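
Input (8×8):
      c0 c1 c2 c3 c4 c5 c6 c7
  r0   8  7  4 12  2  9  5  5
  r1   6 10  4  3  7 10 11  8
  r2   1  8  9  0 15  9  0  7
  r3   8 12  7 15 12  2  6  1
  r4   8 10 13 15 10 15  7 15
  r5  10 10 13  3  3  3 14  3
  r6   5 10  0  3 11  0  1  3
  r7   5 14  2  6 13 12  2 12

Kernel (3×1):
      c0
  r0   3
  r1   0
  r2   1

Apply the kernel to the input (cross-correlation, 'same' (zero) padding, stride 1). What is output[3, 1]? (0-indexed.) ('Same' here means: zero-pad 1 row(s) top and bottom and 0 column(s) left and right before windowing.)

The receptive field on the zero-padded input at this output position is [8 / 12 / 10]. Elementwise product with the kernel and sum: 8·3 + 10·1.

34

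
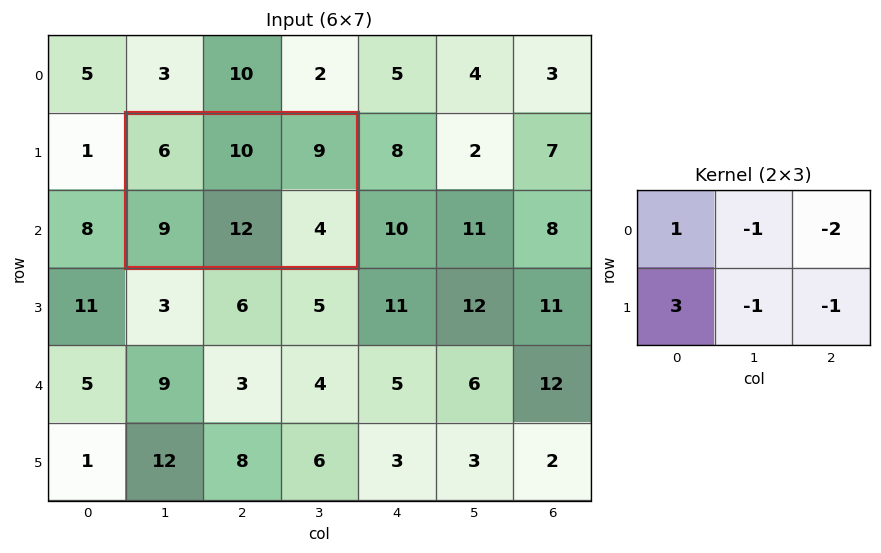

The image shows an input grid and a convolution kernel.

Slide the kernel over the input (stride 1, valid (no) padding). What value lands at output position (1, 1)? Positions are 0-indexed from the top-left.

The receptive field on the input at this output position is [6 10 9 / 9 12 4]. Elementwise product with the kernel and sum: 6·1 + 10·-1 + 9·-2 + 9·3 + 12·-1 + 4·-1.

-11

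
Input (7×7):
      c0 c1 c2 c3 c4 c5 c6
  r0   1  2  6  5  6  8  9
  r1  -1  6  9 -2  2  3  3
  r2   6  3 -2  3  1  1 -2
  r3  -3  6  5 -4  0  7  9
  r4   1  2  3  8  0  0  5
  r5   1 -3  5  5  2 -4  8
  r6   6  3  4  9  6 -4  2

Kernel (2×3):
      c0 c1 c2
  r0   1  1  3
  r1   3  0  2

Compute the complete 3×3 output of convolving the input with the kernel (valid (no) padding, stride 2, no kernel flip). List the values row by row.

36 60 53
4 19 14
25 30 37

Output[0,0]: The receptive field on the input at this output position is [1 2 6 / -1 6 9]. Elementwise product with the kernel and sum: 1·1 + 2·1 + 6·3 + -1·3 + 9·2.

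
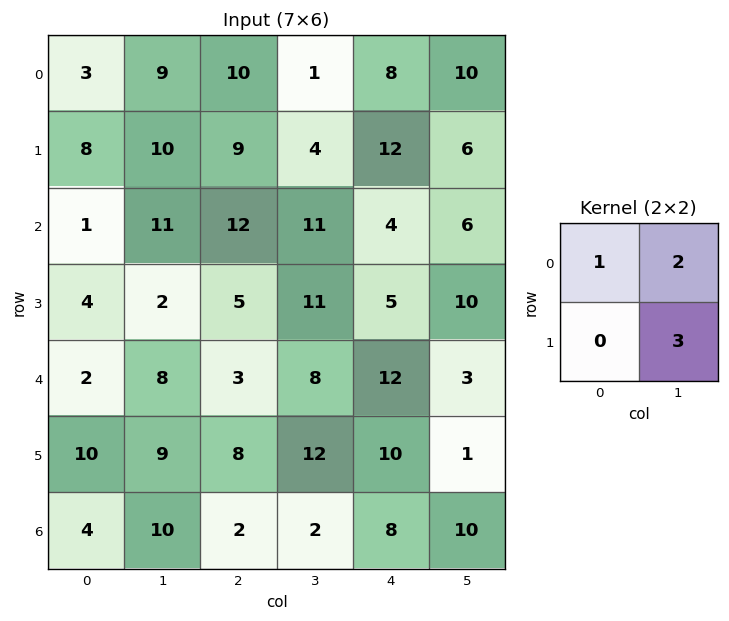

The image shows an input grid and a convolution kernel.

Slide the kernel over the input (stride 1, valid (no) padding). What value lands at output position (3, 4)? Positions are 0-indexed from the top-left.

The receptive field on the input at this output position is [5 10 / 12 3]. Elementwise product with the kernel and sum: 5·1 + 10·2 + 3·3.

34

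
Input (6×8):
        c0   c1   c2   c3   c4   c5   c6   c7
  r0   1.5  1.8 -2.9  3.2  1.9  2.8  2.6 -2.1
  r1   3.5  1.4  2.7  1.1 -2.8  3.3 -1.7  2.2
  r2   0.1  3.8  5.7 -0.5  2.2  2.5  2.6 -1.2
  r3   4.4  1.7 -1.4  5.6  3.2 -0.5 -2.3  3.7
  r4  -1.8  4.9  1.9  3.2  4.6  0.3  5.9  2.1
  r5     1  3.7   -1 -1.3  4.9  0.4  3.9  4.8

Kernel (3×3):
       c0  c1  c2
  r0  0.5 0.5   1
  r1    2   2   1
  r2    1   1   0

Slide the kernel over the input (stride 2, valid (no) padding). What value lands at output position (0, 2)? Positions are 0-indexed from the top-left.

8.95

The receptive field on the input at this output position is [1.9 2.8 2.6 / -2.8 3.3 -1.7 / 2.2 2.5 2.6]. Elementwise product with the kernel and sum: 1.9·0.5 + 2.8·0.5 + 2.6·1 + -2.8·2 + 3.3·2 + -1.7·1 + 2.2·1 + 2.5·1.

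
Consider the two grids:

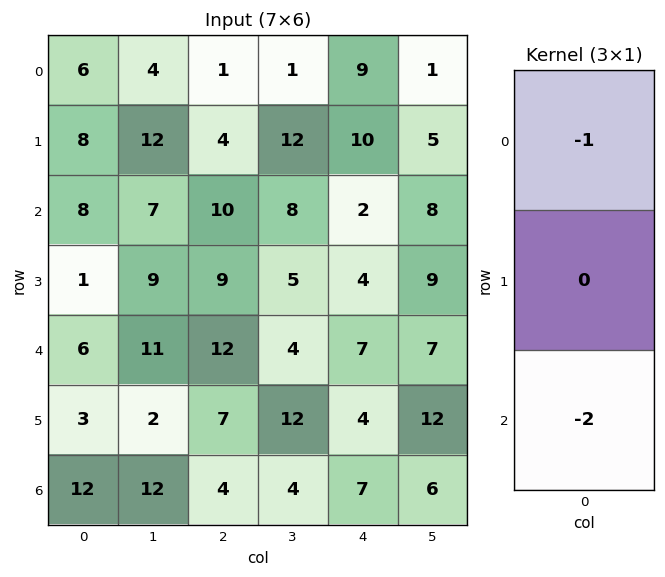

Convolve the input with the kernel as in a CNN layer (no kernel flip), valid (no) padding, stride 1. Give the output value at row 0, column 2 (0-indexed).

The receptive field on the input at this output position is [1 / 4 / 10]. Elementwise product with the kernel and sum: 1·-1 + 10·-2.

-21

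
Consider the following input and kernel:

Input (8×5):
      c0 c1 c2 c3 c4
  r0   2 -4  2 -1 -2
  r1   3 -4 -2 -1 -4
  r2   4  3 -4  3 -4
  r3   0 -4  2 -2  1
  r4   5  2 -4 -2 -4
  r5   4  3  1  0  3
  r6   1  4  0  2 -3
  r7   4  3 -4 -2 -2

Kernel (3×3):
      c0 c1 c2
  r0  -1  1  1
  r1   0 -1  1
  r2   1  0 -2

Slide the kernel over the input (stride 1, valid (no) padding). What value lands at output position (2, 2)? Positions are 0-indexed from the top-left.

The receptive field on the input at this output position is [-4 3 -4 / 2 -2 1 / -4 -2 -4]. Elementwise product with the kernel and sum: -4·-1 + 3·1 + -4·1 + -2·-1 + 1·1 + -4·1 + -4·-2.

10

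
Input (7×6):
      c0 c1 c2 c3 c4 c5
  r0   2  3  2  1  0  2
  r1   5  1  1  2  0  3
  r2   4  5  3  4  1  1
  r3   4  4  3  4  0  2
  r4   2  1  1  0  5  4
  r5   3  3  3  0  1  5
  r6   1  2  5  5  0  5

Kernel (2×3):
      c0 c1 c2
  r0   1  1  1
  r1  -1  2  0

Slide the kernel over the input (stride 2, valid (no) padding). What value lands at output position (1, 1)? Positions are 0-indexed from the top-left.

The receptive field on the input at this output position is [3 4 1 / 3 4 0]. Elementwise product with the kernel and sum: 3·1 + 4·1 + 1·1 + 3·-1 + 4·2.

13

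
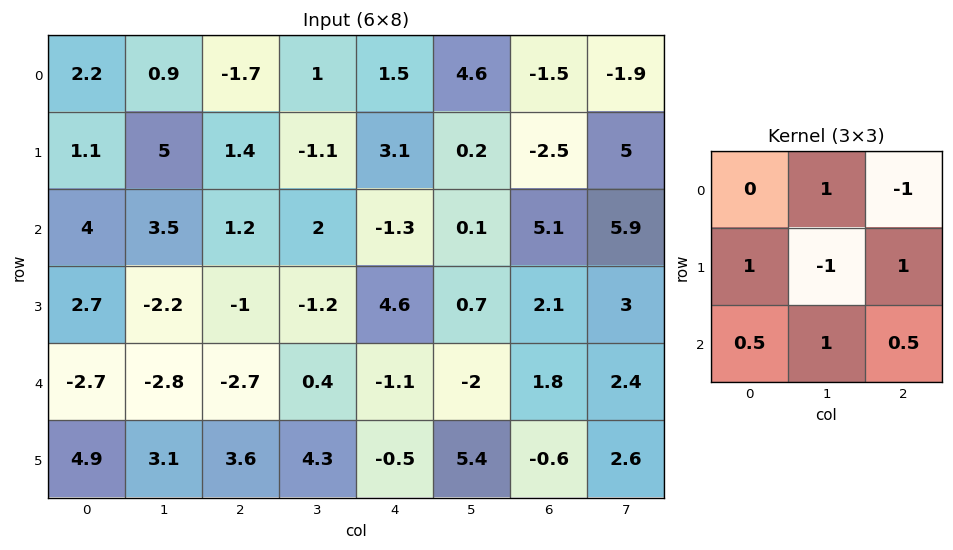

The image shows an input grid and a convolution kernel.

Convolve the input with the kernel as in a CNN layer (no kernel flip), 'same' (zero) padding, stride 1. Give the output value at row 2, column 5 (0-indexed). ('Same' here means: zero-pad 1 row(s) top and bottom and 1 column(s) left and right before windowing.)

The receptive field on the zero-padded input at this output position is [3.1 0.2 -2.5 / -1.3 0.1 5.1 / 4.6 0.7 2.1]. Elementwise product with the kernel and sum: 0.2·1 + -2.5·-1 + -1.3·1 + 0.1·-1 + 5.1·1 + 4.6·0.5 + 0.7·1 + 2.1·0.5.

10.45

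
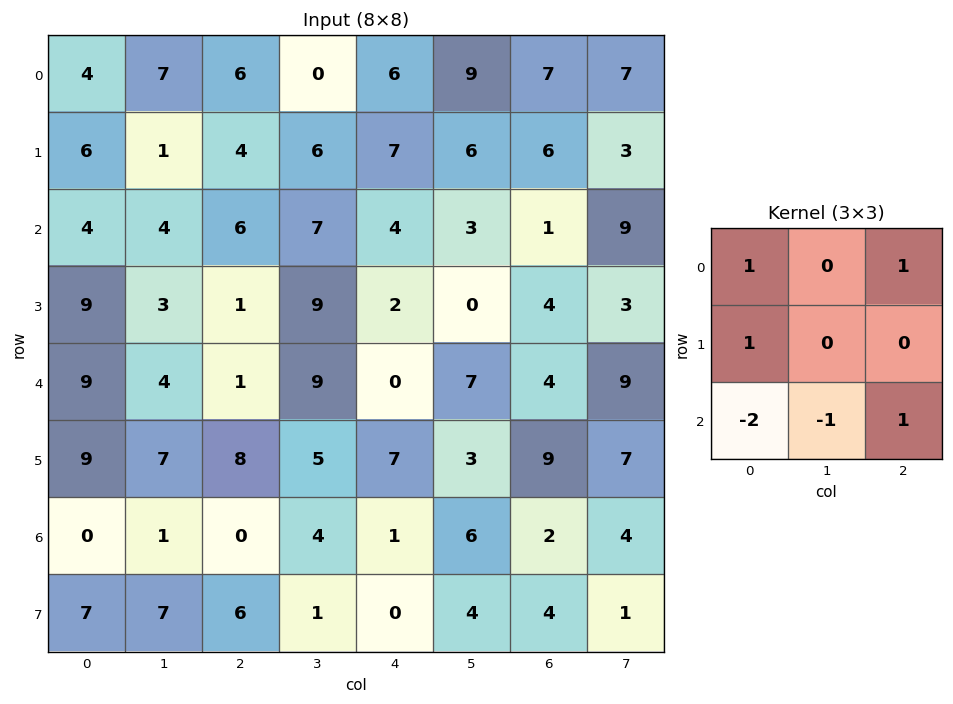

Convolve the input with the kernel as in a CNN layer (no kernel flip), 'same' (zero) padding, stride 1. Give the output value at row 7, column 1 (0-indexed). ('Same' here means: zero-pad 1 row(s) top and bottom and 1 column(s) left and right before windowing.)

The receptive field on the zero-padded input at this output position is [0 1 0 / 7 7 6 / 0 0 0]. Elementwise product with the kernel and sum: 0·1 + 0·1 + 7·1 + 0·-2 + 0·-1 + 0·1.

7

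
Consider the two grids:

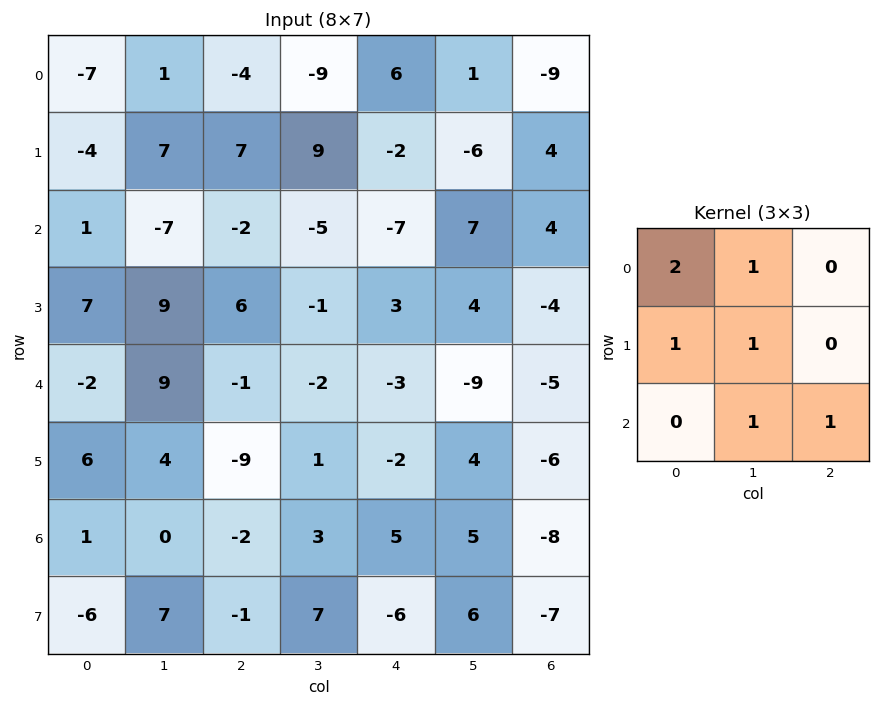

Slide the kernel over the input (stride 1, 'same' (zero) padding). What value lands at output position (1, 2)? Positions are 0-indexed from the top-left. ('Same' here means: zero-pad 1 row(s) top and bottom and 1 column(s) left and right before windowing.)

The receptive field on the zero-padded input at this output position is [1 -4 -9 / 7 7 9 / -7 -2 -5]. Elementwise product with the kernel and sum: 1·2 + -4·1 + 7·1 + 7·1 + -2·1 + -5·1.

5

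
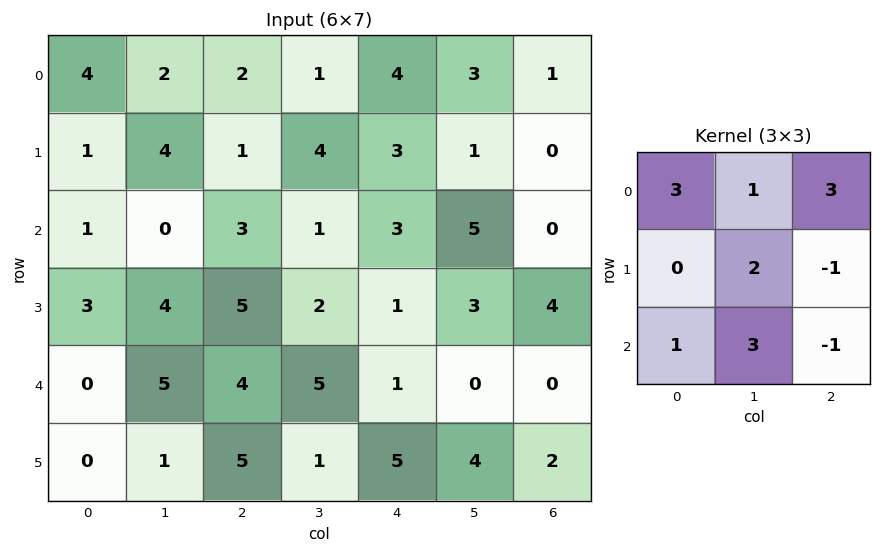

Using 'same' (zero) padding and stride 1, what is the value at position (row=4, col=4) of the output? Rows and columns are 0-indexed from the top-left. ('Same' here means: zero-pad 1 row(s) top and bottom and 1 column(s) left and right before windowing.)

30

The receptive field on the zero-padded input at this output position is [2 1 3 / 5 1 0 / 1 5 4]. Elementwise product with the kernel and sum: 2·3 + 1·1 + 3·3 + 1·2 + 0·-1 + 1·1 + 5·3 + 4·-1.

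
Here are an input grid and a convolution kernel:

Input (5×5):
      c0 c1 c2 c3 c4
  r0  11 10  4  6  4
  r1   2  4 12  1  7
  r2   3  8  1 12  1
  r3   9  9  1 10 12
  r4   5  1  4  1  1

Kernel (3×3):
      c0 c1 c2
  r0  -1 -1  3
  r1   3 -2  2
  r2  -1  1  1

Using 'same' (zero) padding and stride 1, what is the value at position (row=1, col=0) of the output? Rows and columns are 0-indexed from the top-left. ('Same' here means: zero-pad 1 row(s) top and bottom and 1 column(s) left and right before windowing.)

The receptive field on the zero-padded input at this output position is [0 11 10 / 0 2 4 / 0 3 8]. Elementwise product with the kernel and sum: 0·-1 + 11·-1 + 10·3 + 0·3 + 2·-2 + 4·2 + 0·-1 + 3·1 + 8·1.

34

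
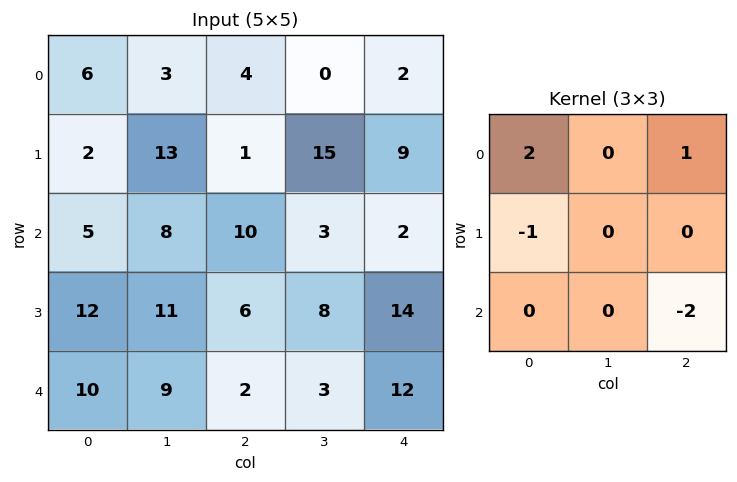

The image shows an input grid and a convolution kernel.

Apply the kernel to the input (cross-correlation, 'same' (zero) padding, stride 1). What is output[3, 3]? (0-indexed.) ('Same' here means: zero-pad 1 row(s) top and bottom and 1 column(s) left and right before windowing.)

-8

The receptive field on the zero-padded input at this output position is [10 3 2 / 6 8 14 / 2 3 12]. Elementwise product with the kernel and sum: 10·2 + 2·1 + 6·-1 + 12·-2.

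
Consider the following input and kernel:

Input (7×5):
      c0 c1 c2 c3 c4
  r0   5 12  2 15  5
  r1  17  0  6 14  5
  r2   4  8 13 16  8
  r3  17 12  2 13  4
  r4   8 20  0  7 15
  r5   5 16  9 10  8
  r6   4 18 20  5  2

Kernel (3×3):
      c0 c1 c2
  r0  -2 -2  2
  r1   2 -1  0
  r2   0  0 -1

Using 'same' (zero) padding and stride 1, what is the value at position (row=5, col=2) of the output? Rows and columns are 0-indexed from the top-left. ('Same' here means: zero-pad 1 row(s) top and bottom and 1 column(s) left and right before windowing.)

The receptive field on the zero-padded input at this output position is [20 0 7 / 16 9 10 / 18 20 5]. Elementwise product with the kernel and sum: 20·-2 + 0·-2 + 7·2 + 16·2 + 9·-1 + 5·-1.

-8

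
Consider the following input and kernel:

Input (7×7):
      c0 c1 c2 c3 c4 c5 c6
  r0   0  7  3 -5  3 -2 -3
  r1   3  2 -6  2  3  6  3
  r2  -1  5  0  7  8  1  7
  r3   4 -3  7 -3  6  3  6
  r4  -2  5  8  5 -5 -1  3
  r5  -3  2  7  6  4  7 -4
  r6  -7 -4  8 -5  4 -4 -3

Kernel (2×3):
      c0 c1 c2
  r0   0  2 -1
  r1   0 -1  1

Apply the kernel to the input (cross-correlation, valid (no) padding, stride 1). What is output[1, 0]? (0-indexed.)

5

The receptive field on the input at this output position is [3 2 -6 / -1 5 0]. Elementwise product with the kernel and sum: 2·2 + -6·-1 + 5·-1 + 0·1.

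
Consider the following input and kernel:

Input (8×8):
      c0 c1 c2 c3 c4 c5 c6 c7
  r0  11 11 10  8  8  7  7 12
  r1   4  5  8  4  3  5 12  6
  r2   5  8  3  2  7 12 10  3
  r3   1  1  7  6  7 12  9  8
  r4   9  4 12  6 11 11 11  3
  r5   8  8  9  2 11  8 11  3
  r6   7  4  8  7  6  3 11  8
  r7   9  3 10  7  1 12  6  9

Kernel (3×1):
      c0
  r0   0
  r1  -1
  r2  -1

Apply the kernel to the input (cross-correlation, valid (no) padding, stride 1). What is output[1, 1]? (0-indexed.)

-9

The receptive field on the input at this output position is [5 / 8 / 1]. Elementwise product with the kernel and sum: 8·-1 + 1·-1.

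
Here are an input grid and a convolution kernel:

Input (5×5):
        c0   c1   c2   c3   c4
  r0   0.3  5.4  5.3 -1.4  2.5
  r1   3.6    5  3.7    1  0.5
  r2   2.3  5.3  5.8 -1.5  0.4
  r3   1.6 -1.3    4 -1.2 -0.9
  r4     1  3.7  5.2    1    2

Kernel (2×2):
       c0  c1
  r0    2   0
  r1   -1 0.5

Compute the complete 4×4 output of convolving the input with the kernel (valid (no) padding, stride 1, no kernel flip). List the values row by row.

Output[0,0]: The receptive field on the input at this output position is [0.3 5.4 / 3.6 5]. Elementwise product with the kernel and sum: 0.3·2 + 3.6·-1 + 5·0.5.

-0.5 7.65 7.4 -3.55
7.55 7.6 0.85 3.7
2.35 13.9 7 -2.25
4.05 -3.7 3.3 -2.4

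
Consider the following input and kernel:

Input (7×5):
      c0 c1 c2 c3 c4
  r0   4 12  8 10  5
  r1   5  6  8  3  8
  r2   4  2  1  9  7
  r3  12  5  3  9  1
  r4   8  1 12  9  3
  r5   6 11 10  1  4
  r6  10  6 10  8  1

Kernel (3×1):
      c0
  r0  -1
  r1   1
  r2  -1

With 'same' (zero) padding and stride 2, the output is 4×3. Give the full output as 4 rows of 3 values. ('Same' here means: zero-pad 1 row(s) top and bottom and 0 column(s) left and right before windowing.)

Output[0,0]: The receptive field on the zero-padded input at this output position is [0 / 4 / 5]. Elementwise product with the kernel and sum: 0·-1 + 4·1 + 5·-1.

-1 0 -3
-13 -10 -2
-10 -1 -2
4 0 -3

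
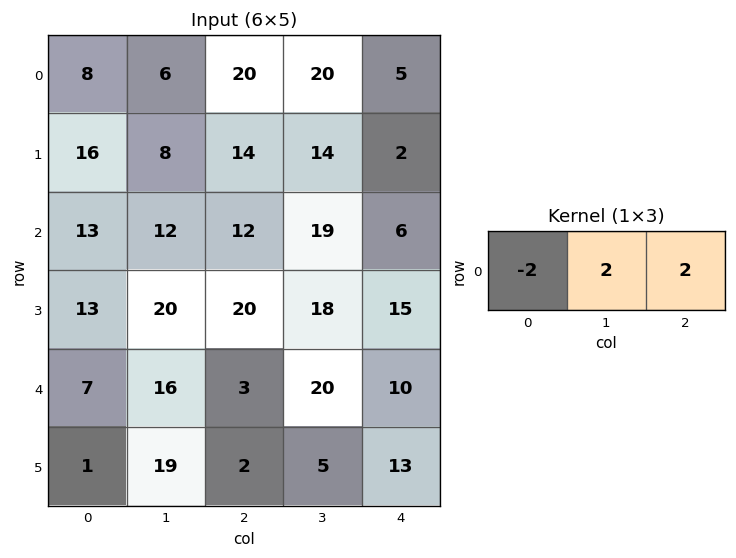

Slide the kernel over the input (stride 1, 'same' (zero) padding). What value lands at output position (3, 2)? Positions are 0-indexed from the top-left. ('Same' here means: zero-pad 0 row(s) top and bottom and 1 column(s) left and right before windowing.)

The receptive field on the zero-padded input at this output position is [20 20 18]. Elementwise product with the kernel and sum: 20·-2 + 20·2 + 18·2.

36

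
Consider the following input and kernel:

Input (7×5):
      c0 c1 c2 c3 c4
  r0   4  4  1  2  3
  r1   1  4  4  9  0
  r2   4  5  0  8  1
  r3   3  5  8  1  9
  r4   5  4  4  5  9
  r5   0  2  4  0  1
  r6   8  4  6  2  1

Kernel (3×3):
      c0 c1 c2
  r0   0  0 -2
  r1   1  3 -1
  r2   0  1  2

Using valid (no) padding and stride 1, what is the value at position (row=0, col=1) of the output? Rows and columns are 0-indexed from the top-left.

The receptive field on the input at this output position is [4 1 2 / 4 4 9 / 5 0 8]. Elementwise product with the kernel and sum: 2·-2 + 4·1 + 4·3 + 9·-1 + 0·1 + 8·2.

19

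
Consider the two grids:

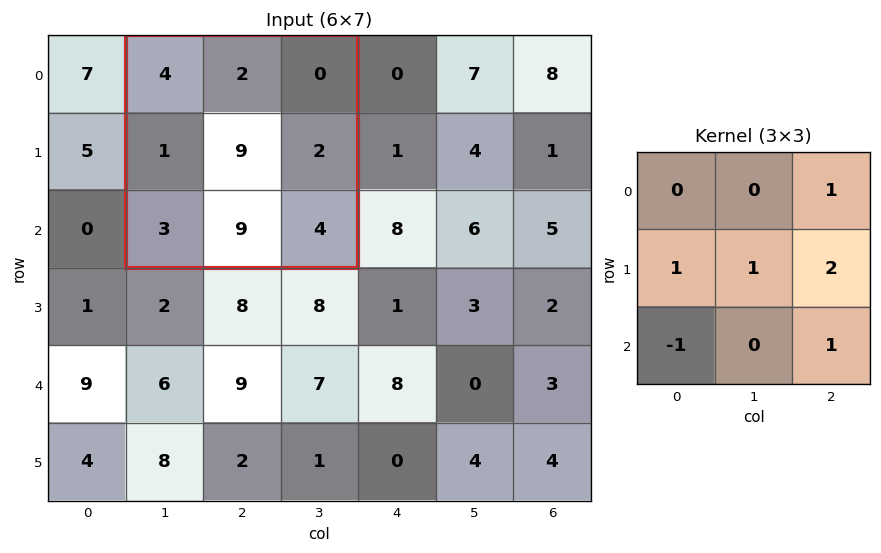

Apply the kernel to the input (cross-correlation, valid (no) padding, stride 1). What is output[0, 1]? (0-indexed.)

The receptive field on the input at this output position is [4 2 0 / 1 9 2 / 3 9 4]. Elementwise product with the kernel and sum: 0·1 + 1·1 + 9·1 + 2·2 + 3·-1 + 4·1.

15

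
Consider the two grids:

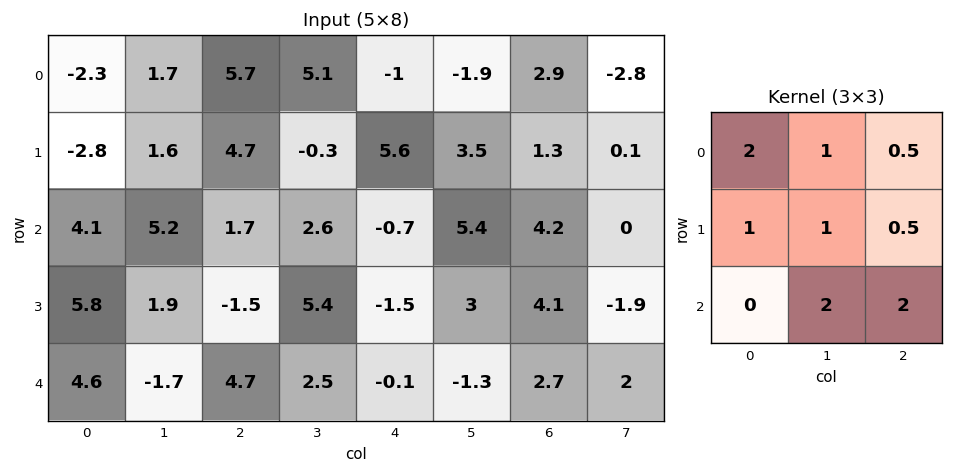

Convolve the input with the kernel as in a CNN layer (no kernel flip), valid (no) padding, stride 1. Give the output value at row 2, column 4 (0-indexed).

The receptive field on the input at this output position is [-0.7 5.4 4.2 / -1.5 3 4.1 / -0.1 -1.3 2.7]. Elementwise product with the kernel and sum: -0.7·2 + 5.4·1 + 4.2·0.5 + -1.5·1 + 3·1 + 4.1·0.5 + -1.3·2 + 2.7·2.

12.45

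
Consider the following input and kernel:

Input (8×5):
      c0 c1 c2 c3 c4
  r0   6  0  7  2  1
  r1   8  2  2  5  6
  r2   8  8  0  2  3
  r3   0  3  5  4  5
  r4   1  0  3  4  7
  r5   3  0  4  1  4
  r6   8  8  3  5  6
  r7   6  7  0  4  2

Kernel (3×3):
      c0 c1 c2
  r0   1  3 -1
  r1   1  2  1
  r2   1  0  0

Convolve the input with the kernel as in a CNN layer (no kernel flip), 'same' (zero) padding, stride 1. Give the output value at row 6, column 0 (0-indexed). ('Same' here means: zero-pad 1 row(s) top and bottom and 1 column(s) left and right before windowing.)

33

The receptive field on the zero-padded input at this output position is [0 3 0 / 0 8 8 / 0 6 7]. Elementwise product with the kernel and sum: 0·1 + 3·3 + 0·-1 + 0·1 + 8·2 + 8·1 + 0·1.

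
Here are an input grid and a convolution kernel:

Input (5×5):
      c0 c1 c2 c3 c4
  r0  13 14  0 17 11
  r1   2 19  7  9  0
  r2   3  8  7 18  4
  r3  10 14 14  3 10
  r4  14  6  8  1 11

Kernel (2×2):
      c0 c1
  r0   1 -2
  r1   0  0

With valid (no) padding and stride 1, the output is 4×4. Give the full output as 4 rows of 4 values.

Output[0,0]: The receptive field on the input at this output position is [13 14 / 2 19]. Elementwise product with the kernel and sum: 13·1 + 14·-2.

-15 14 -34 -5
-36 5 -11 9
-13 -6 -29 10
-18 -14 8 -17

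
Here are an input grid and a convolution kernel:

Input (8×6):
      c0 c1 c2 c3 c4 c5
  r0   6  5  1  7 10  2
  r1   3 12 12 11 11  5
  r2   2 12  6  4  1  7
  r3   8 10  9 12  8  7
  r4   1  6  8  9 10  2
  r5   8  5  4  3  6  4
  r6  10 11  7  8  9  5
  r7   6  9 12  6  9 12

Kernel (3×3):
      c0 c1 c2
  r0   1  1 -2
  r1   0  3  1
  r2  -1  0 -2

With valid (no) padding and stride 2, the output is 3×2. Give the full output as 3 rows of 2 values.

43 24
24 24
-14 -13

Output[0,0]: The receptive field on the input at this output position is [6 5 1 / 3 12 12 / 2 12 6]. Elementwise product with the kernel and sum: 6·1 + 5·1 + 1·-2 + 12·3 + 12·1 + 2·-1 + 6·-2.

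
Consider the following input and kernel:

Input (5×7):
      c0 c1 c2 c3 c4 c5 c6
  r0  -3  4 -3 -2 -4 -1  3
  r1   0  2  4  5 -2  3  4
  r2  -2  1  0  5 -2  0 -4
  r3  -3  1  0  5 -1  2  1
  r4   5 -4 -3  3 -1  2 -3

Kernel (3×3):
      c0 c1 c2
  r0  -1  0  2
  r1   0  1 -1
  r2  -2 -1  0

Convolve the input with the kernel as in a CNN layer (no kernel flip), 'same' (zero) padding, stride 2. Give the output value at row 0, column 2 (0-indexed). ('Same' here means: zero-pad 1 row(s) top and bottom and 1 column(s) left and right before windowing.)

The receptive field on the zero-padded input at this output position is [0 0 0 / -2 -4 -1 / 5 -2 3]. Elementwise product with the kernel and sum: 0·-1 + 0·2 + -4·1 + -1·-1 + 5·-2 + -2·-1.

-11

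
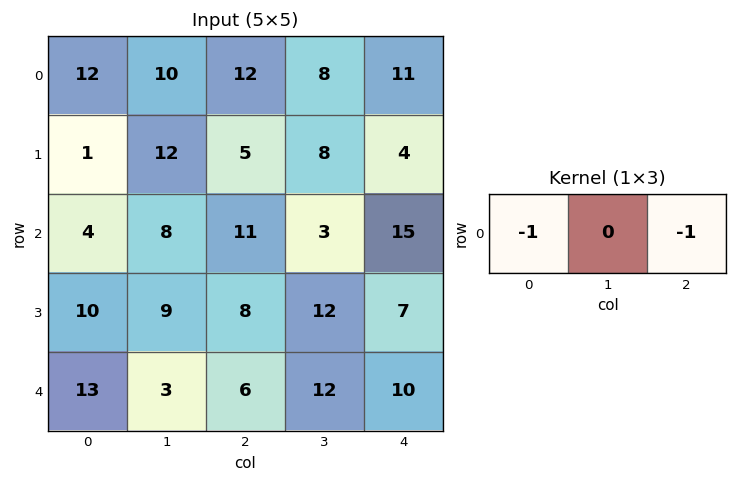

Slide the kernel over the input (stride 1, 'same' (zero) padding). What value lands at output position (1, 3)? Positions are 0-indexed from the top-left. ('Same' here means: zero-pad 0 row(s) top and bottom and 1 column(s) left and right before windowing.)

-9

The receptive field on the zero-padded input at this output position is [5 8 4]. Elementwise product with the kernel and sum: 5·-1 + 4·-1.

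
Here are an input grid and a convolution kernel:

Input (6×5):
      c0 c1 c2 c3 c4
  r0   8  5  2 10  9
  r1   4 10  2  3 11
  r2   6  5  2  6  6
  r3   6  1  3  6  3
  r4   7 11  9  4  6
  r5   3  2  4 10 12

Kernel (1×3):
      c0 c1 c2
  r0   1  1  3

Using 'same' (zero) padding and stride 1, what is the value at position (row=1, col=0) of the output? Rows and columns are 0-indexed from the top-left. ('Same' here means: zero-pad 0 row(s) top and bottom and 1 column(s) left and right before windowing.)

The receptive field on the zero-padded input at this output position is [0 4 10]. Elementwise product with the kernel and sum: 0·1 + 4·1 + 10·3.

34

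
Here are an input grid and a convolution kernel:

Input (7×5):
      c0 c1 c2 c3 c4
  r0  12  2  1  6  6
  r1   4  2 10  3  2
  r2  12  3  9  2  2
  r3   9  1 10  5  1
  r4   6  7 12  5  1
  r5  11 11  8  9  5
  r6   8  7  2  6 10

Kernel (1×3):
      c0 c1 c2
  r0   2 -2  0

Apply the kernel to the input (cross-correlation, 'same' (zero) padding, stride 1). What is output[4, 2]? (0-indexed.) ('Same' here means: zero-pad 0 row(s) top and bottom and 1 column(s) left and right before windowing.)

The receptive field on the zero-padded input at this output position is [7 12 5]. Elementwise product with the kernel and sum: 7·2 + 12·-2.

-10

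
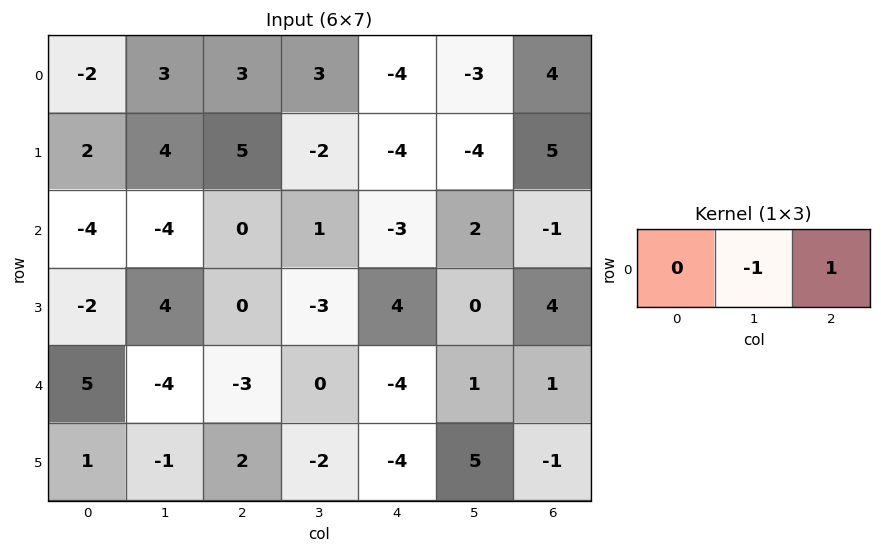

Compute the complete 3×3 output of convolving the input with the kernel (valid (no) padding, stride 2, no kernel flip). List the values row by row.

Output[0,0]: The receptive field on the input at this output position is [-2 3 3]. Elementwise product with the kernel and sum: 3·-1 + 3·1.

0 -7 7
4 -4 -3
1 -4 0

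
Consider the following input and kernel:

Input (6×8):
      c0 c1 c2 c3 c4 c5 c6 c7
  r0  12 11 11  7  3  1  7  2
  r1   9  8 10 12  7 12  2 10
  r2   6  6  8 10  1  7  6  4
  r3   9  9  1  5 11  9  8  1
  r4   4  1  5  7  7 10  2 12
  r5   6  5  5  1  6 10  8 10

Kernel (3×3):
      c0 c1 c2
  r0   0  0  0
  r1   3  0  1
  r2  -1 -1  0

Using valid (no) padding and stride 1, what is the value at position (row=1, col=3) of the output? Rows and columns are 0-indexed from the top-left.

21

The receptive field on the input at this output position is [12 7 12 / 10 1 7 / 5 11 9]. Elementwise product with the kernel and sum: 10·3 + 7·1 + 5·-1 + 11·-1.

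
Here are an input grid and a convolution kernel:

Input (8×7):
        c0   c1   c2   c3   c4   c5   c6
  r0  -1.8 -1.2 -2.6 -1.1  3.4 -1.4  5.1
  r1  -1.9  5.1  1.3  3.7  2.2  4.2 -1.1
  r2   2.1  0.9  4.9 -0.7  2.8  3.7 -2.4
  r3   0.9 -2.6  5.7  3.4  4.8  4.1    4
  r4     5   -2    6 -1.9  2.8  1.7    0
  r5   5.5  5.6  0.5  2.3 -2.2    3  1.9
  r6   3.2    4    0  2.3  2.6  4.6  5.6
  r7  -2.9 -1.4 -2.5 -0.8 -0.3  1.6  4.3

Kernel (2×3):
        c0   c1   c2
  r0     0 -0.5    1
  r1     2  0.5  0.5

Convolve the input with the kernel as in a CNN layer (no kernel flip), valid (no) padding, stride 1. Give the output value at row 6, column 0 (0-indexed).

-9.75

The receptive field on the input at this output position is [3.2 4 0 / -2.9 -1.4 -2.5]. Elementwise product with the kernel and sum: 4·-0.5 + 0·1 + -2.9·2 + -1.4·0.5 + -2.5·0.5.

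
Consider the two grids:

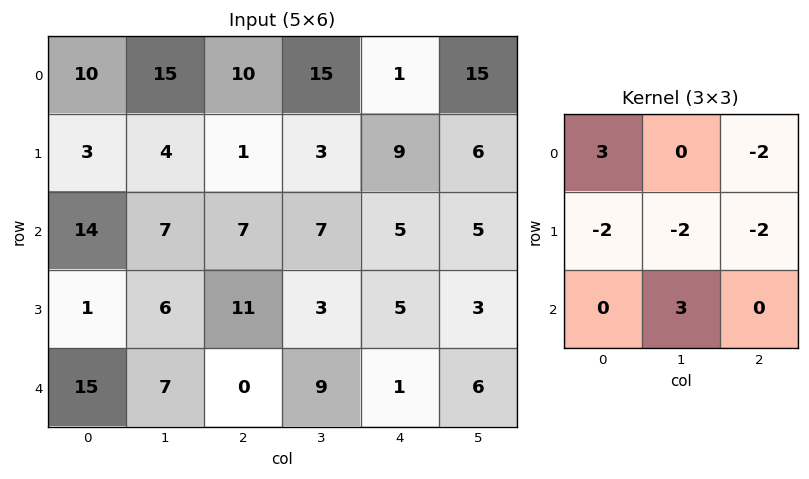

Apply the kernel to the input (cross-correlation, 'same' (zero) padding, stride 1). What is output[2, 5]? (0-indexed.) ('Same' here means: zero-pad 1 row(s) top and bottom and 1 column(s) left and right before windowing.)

16

The receptive field on the zero-padded input at this output position is [9 6 0 / 5 5 0 / 5 3 0]. Elementwise product with the kernel and sum: 9·3 + 0·-2 + 5·-2 + 5·-2 + 0·-2 + 3·3.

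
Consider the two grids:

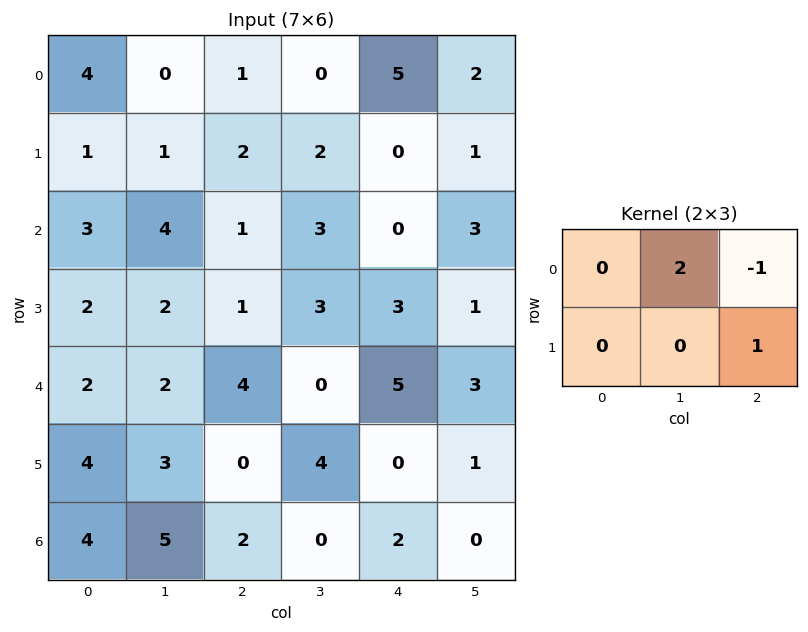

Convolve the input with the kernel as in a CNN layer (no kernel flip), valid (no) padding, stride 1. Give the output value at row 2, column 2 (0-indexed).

The receptive field on the input at this output position is [1 3 0 / 1 3 3]. Elementwise product with the kernel and sum: 3·2 + 0·-1 + 3·1.

9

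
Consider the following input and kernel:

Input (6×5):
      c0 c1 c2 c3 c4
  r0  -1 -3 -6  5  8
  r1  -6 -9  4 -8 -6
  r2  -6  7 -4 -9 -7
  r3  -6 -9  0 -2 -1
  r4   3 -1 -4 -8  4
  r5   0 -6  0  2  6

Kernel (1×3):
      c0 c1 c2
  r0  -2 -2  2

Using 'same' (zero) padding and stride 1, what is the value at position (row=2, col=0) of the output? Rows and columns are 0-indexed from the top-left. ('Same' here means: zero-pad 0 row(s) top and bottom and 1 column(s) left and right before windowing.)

26

The receptive field on the zero-padded input at this output position is [0 -6 7]. Elementwise product with the kernel and sum: 0·-2 + -6·-2 + 7·2.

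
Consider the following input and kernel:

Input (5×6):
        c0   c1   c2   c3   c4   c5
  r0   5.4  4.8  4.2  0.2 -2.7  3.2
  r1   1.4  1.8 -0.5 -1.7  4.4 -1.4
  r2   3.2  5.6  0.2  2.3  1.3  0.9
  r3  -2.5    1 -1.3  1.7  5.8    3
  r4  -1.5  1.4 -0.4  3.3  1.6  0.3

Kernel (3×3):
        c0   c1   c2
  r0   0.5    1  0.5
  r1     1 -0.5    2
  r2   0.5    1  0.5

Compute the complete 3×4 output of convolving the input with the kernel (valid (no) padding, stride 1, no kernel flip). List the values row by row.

Output[0,0]: The receptive field on the input at this output position is [5.4 4.8 4.2 / 1.4 1.8 -0.5 / 3.2 5.6 0.2]. Elementwise product with the kernel and sum: 5.4·0.5 + 4.8·1 + 4.2·0.5 + 1.4·1 + 1.8·-0.5 + -0.5·2 + 3.2·0.5 + 5.6·1 + 0.2·0.5.

16.4 9.5 13.15 -4.8
2.15 9.7 5.85 14.45
2.15 11.15 16.4 11.1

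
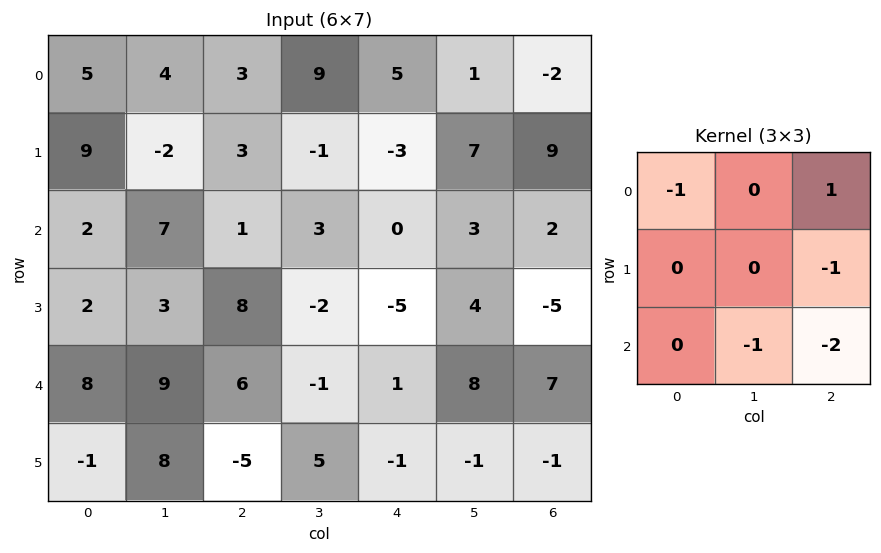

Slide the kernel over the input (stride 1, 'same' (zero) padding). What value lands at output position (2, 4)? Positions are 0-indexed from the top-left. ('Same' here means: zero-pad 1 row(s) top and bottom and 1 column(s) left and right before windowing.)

2

The receptive field on the zero-padded input at this output position is [-1 -3 7 / 3 0 3 / -2 -5 4]. Elementwise product with the kernel and sum: -1·-1 + 7·1 + 3·-1 + -5·-1 + 4·-2.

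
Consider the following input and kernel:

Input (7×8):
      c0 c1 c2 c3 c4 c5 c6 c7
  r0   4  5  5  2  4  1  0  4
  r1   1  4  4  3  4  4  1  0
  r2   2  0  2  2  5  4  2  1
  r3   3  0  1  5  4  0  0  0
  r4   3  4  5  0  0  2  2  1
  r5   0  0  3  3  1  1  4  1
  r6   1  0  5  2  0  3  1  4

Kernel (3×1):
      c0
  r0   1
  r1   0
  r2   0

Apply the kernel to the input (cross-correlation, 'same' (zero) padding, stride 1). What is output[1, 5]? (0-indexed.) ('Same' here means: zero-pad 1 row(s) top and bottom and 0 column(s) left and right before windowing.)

1

The receptive field on the zero-padded input at this output position is [1 / 4 / 4]. Elementwise product with the kernel and sum: 1·1.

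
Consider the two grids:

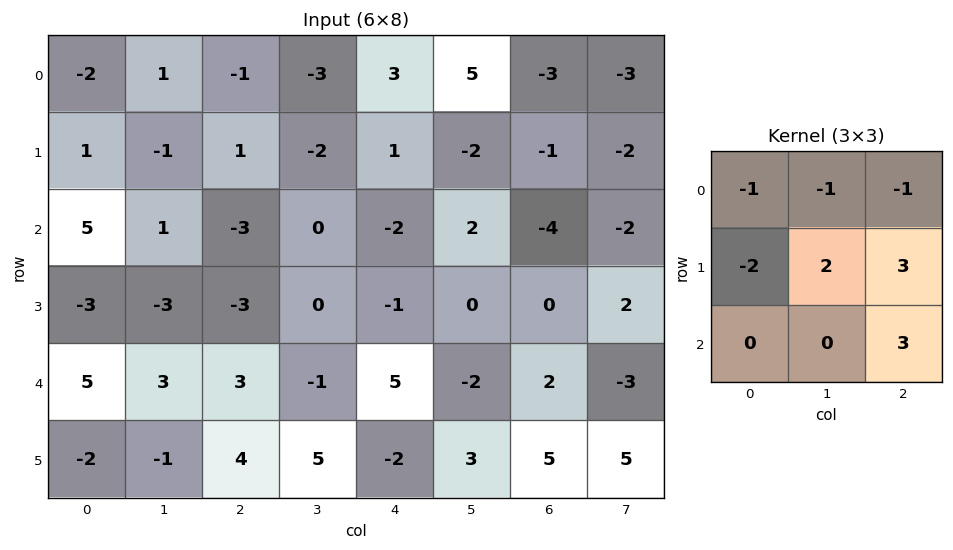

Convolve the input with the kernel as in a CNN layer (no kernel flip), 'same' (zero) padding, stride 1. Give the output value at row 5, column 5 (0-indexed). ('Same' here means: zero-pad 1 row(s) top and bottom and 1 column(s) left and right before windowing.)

The receptive field on the zero-padded input at this output position is [5 -2 2 / -2 3 5 / 0 0 0]. Elementwise product with the kernel and sum: 5·-1 + -2·-1 + 2·-1 + -2·-2 + 3·2 + 5·3 + 0·3.

20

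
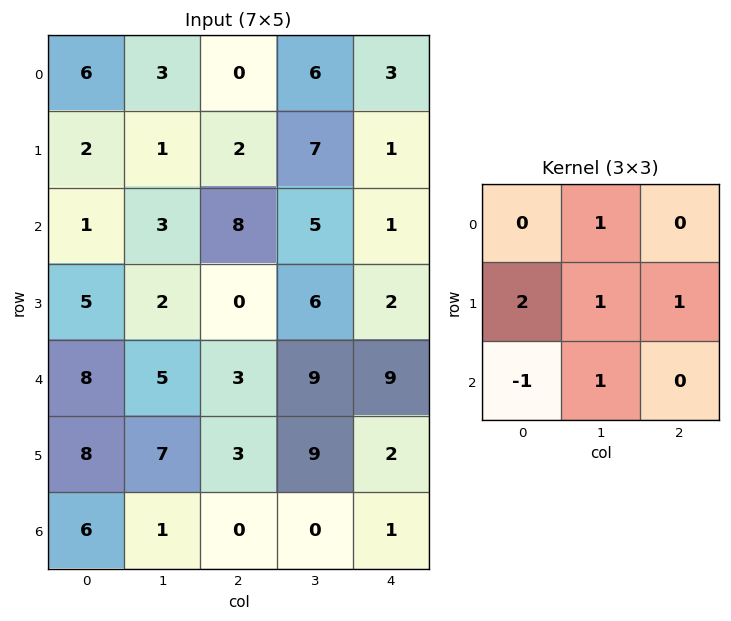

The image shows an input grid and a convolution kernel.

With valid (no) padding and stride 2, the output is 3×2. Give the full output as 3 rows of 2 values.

Output[0,0]: The receptive field on the input at this output position is [6 3 0 / 2 1 2 / 1 3 8]. Elementwise product with the kernel and sum: 3·1 + 2·2 + 1·1 + 2·1 + 1·-1 + 3·1.
Output[0,1]: The receptive field on the input at this output position is [0 6 3 / 2 7 1 / 8 5 1]. Elementwise product with the kernel and sum: 6·1 + 2·2 + 7·1 + 1·1 + 8·-1 + 5·1.

12 15
12 19
26 26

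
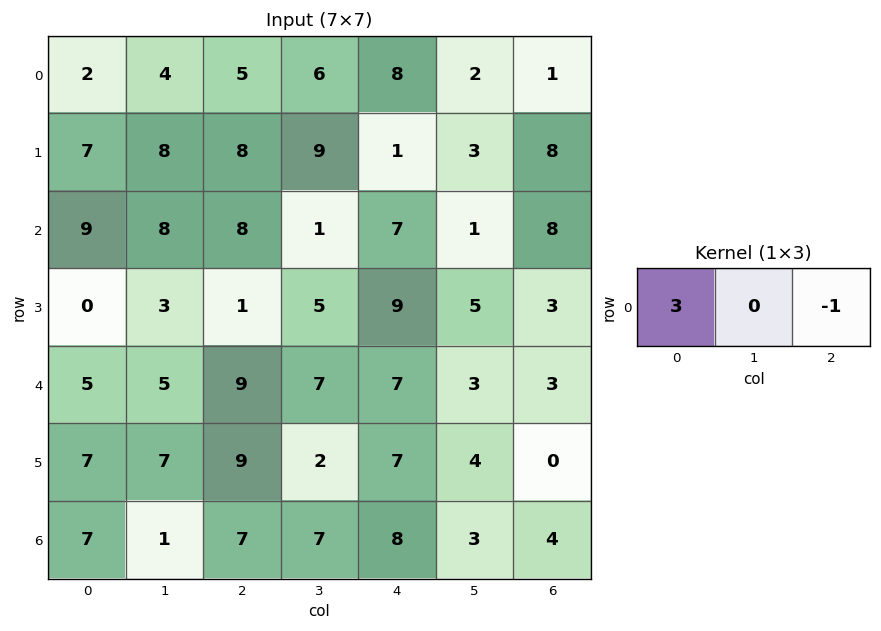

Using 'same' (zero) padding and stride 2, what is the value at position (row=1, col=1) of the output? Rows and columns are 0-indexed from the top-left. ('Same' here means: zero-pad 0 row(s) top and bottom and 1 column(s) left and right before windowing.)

The receptive field on the zero-padded input at this output position is [8 8 1]. Elementwise product with the kernel and sum: 8·3 + 1·-1.

23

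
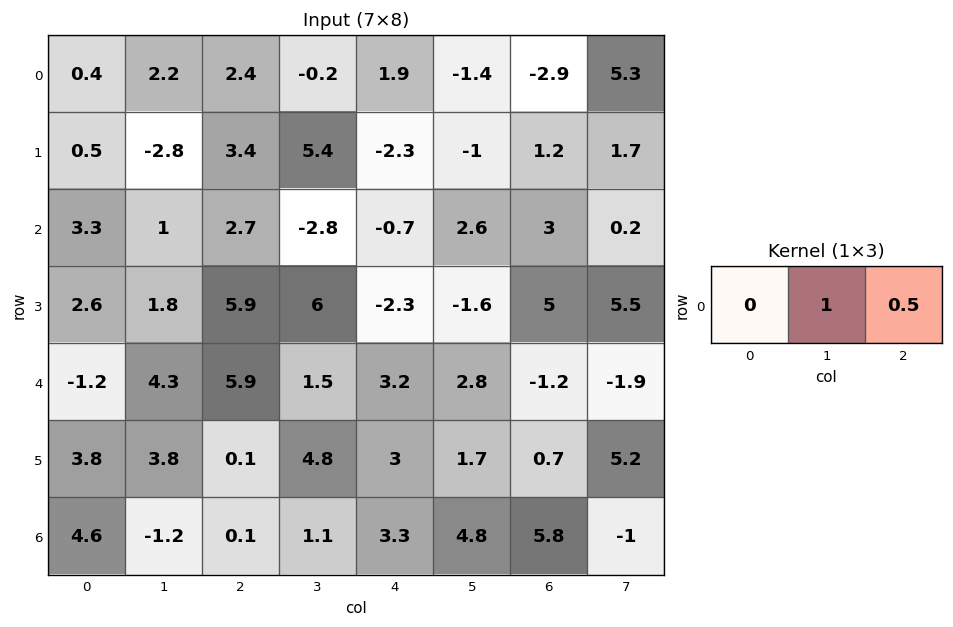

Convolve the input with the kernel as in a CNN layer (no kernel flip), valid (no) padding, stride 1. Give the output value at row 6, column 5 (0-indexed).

The receptive field on the input at this output position is [4.8 5.8 -1]. Elementwise product with the kernel and sum: 5.8·1 + -1·0.5.

5.3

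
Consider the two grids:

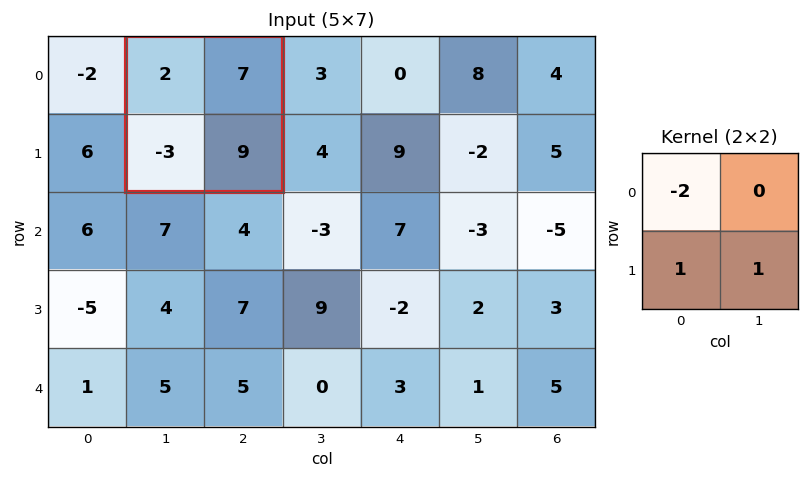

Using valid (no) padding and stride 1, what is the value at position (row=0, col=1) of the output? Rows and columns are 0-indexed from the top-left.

2

The receptive field on the input at this output position is [2 7 / -3 9]. Elementwise product with the kernel and sum: 2·-2 + -3·1 + 9·1.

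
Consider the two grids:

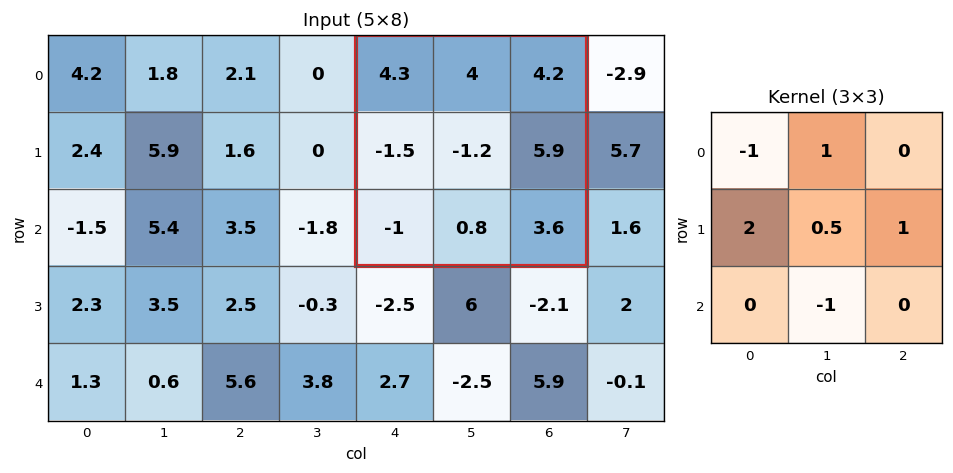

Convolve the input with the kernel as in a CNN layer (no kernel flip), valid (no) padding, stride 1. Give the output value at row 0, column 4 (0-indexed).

1.2

The receptive field on the input at this output position is [4.3 4 4.2 / -1.5 -1.2 5.9 / -1 0.8 3.6]. Elementwise product with the kernel and sum: 4.3·-1 + 4·1 + -1.5·2 + -1.2·0.5 + 5.9·1 + 0.8·-1.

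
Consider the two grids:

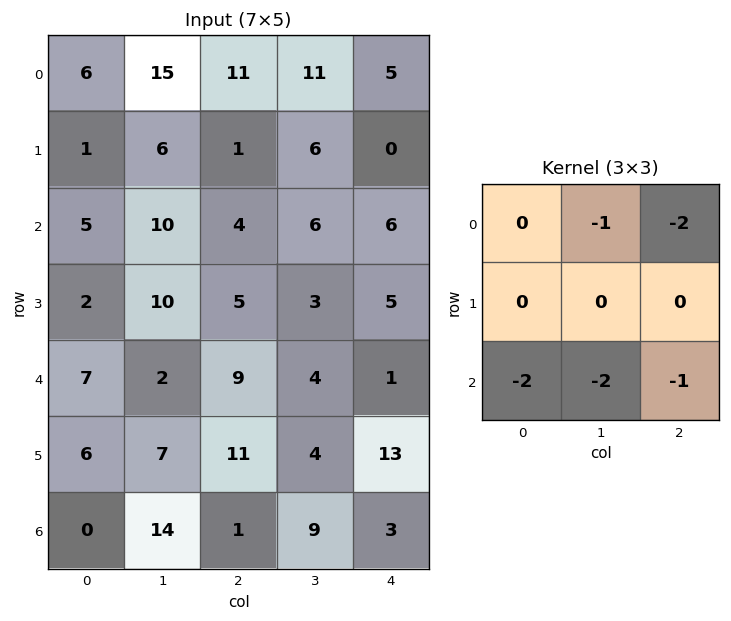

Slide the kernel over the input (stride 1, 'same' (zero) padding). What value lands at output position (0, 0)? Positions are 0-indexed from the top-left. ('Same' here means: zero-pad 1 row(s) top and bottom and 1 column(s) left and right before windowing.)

-8

The receptive field on the zero-padded input at this output position is [0 0 0 / 0 6 15 / 0 1 6]. Elementwise product with the kernel and sum: 0·-1 + 0·-2 + 0·-2 + 1·-2 + 6·-1.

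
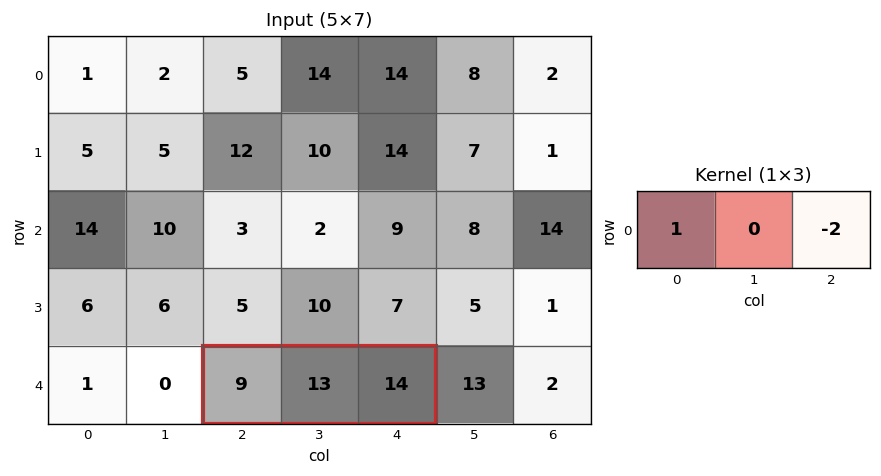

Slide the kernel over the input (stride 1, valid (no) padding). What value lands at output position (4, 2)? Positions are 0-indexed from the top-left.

-19

The receptive field on the input at this output position is [9 13 14]. Elementwise product with the kernel and sum: 9·1 + 14·-2.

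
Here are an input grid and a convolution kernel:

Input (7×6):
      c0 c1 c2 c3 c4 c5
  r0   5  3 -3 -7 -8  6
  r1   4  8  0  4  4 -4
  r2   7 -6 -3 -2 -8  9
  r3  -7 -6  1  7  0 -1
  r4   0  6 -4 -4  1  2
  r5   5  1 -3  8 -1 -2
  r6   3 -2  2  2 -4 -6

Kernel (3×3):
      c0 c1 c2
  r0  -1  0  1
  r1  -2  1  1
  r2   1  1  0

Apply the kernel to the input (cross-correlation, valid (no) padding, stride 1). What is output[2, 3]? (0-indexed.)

The receptive field on the input at this output position is [-2 -8 9 / 7 0 -1 / -4 1 2]. Elementwise product with the kernel and sum: -2·-1 + 9·1 + 7·-2 + 0·1 + -1·1 + -4·1 + 1·1.

-7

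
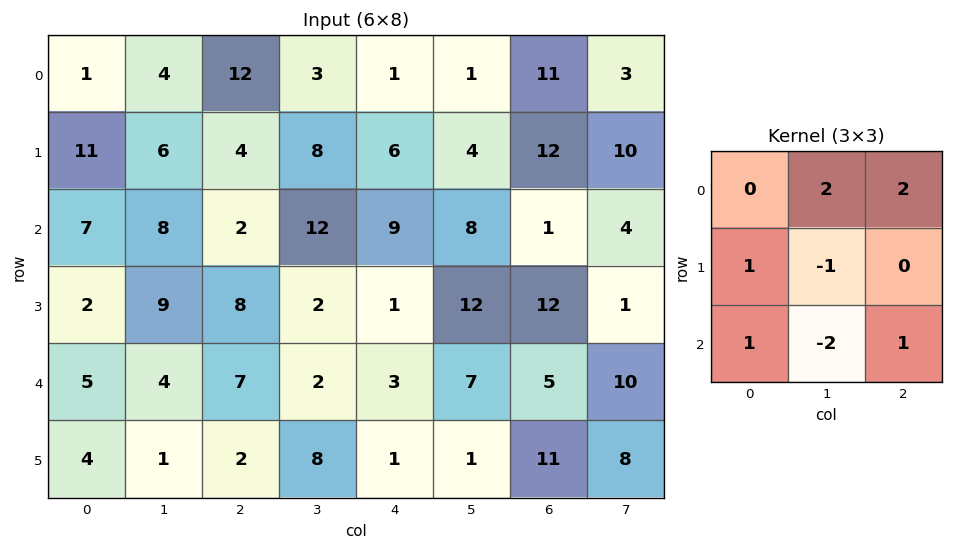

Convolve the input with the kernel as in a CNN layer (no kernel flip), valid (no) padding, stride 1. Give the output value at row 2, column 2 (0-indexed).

The receptive field on the input at this output position is [2 12 9 / 8 2 1 / 7 2 3]. Elementwise product with the kernel and sum: 12·2 + 9·2 + 8·1 + 2·-1 + 7·1 + 2·-2 + 3·1.

54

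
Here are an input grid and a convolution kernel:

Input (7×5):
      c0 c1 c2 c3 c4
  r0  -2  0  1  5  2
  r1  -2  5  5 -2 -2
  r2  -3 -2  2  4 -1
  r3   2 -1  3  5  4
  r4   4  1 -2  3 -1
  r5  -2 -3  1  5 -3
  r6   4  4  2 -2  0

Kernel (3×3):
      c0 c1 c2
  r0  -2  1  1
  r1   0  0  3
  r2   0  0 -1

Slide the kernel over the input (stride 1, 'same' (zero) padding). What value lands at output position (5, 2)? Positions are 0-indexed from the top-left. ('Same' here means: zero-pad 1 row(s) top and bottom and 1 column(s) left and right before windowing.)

The receptive field on the zero-padded input at this output position is [1 -2 3 / -3 1 5 / 4 2 -2]. Elementwise product with the kernel and sum: 1·-2 + -2·1 + 3·1 + 5·3 + -2·-1.

16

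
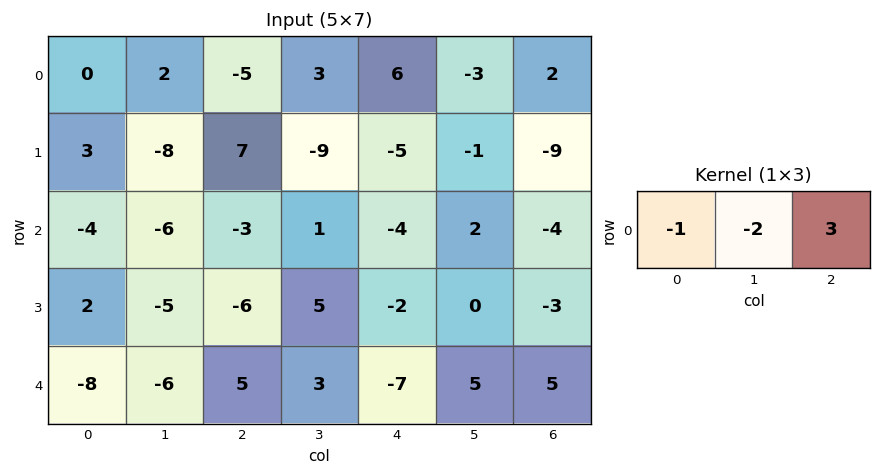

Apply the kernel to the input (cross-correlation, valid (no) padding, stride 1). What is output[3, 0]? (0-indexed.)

-10

The receptive field on the input at this output position is [2 -5 -6]. Elementwise product with the kernel and sum: 2·-1 + -5·-2 + -6·3.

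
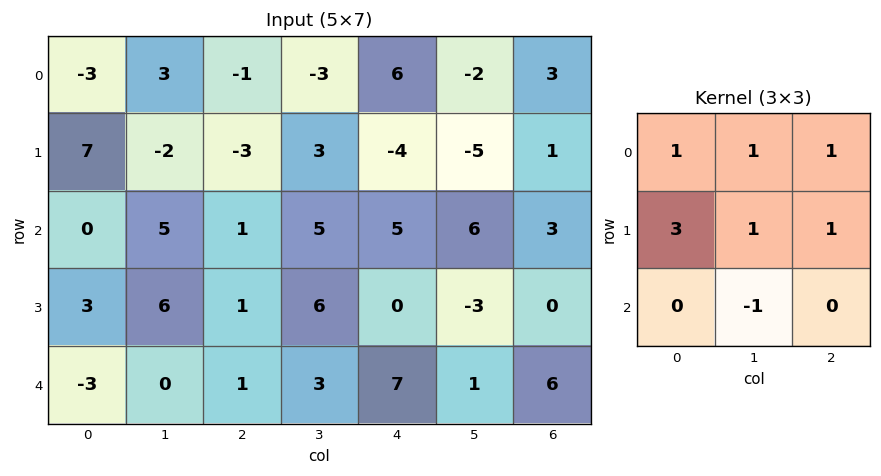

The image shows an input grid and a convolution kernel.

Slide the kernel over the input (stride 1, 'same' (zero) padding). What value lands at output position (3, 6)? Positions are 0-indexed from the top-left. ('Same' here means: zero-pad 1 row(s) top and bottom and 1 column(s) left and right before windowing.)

The receptive field on the zero-padded input at this output position is [6 3 0 / -3 0 0 / 1 6 0]. Elementwise product with the kernel and sum: 6·1 + 3·1 + 0·1 + -3·3 + 0·1 + 0·1 + 6·-1.

-6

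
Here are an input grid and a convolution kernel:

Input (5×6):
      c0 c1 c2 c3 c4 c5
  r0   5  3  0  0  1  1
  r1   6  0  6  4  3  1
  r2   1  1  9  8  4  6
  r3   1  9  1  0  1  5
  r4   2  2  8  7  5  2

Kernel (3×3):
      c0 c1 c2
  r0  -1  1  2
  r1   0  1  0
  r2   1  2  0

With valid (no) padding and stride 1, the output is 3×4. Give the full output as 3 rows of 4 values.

Output[0,0]: The receptive field on the input at this output position is [5 3 0 / 6 0 6 / 1 1 9]. Elementwise product with the kernel and sum: 5·-1 + 3·1 + 0·2 + 0·1 + 1·1 + 1·2.
Output[0,1]: The receptive field on the input at this output position is [3 0 0 / 0 6 4 / 1 9 8]. Elementwise product with the kernel and sum: 3·-1 + 0·1 + 0·2 + 6·1 + 1·1 + 9·2.

1 22 31 22
26 34 13 7
33 43 29 26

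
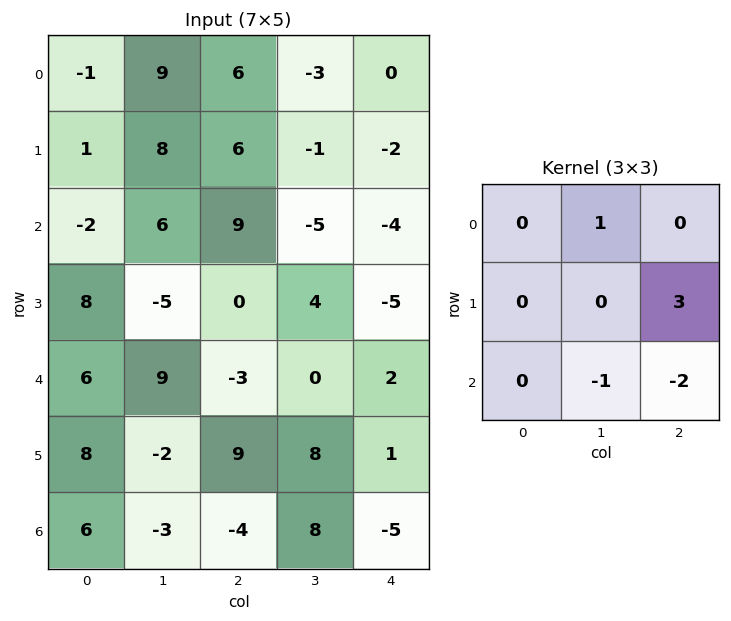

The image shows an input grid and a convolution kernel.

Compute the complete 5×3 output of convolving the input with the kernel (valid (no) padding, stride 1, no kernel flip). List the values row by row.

3 4 4
40 -17 -7
3 24 -24
-30 -25 0
47 9 5

Output[0,0]: The receptive field on the input at this output position is [-1 9 6 / 1 8 6 / -2 6 9]. Elementwise product with the kernel and sum: 9·1 + 6·3 + 6·-1 + 9·-2.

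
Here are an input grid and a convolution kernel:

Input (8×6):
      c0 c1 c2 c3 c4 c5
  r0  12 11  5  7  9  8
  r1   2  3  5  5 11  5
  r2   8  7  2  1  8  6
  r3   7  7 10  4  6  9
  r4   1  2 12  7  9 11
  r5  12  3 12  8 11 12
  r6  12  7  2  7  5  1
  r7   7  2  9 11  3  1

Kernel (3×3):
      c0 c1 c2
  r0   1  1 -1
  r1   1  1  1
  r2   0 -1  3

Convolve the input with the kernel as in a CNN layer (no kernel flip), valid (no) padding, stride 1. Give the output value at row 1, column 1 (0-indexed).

The receptive field on the input at this output position is [3 5 5 / 7 2 1 / 7 10 4]. Elementwise product with the kernel and sum: 3·1 + 5·1 + 5·-1 + 7·1 + 2·1 + 1·1 + 10·-1 + 4·3.

15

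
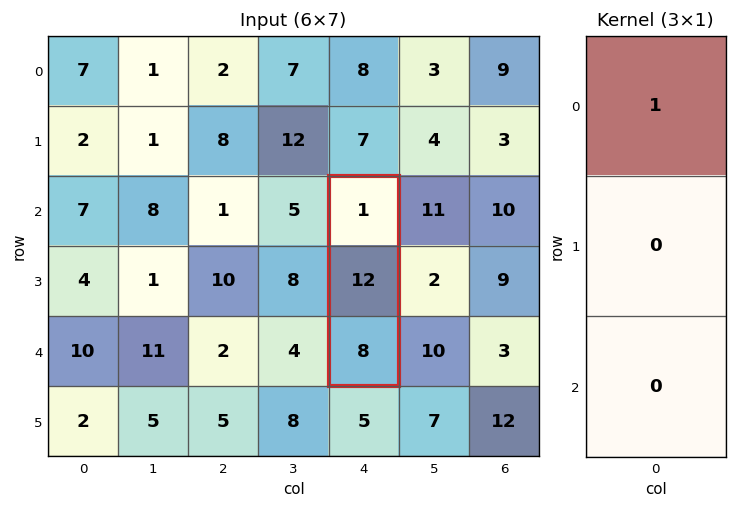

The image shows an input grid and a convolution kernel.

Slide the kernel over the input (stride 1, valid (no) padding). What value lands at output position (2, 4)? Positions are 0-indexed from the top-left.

1

The receptive field on the input at this output position is [1 / 12 / 8]. Elementwise product with the kernel and sum: 1·1.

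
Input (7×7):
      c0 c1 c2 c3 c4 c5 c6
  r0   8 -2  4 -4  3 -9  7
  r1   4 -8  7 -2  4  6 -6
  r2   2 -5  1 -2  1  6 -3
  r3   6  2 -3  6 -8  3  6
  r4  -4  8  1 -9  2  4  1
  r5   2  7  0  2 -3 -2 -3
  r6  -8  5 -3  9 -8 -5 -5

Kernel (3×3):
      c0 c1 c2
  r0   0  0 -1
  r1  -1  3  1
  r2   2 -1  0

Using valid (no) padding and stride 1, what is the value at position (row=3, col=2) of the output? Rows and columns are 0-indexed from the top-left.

-20

The receptive field on the input at this output position is [-3 6 -8 / 1 -9 2 / 0 2 -3]. Elementwise product with the kernel and sum: -8·-1 + 1·-1 + -9·3 + 2·1 + 0·2 + 2·-1.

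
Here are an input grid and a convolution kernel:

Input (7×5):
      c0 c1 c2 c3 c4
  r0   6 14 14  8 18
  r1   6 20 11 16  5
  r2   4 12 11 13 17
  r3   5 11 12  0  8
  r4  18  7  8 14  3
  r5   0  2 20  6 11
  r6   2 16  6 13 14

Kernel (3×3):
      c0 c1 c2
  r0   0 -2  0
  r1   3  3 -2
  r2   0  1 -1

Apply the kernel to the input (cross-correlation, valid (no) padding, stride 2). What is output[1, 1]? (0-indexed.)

5

The receptive field on the input at this output position is [11 13 17 / 12 0 8 / 8 14 3]. Elementwise product with the kernel and sum: 13·-2 + 12·3 + 0·3 + 8·-2 + 14·1 + 3·-1.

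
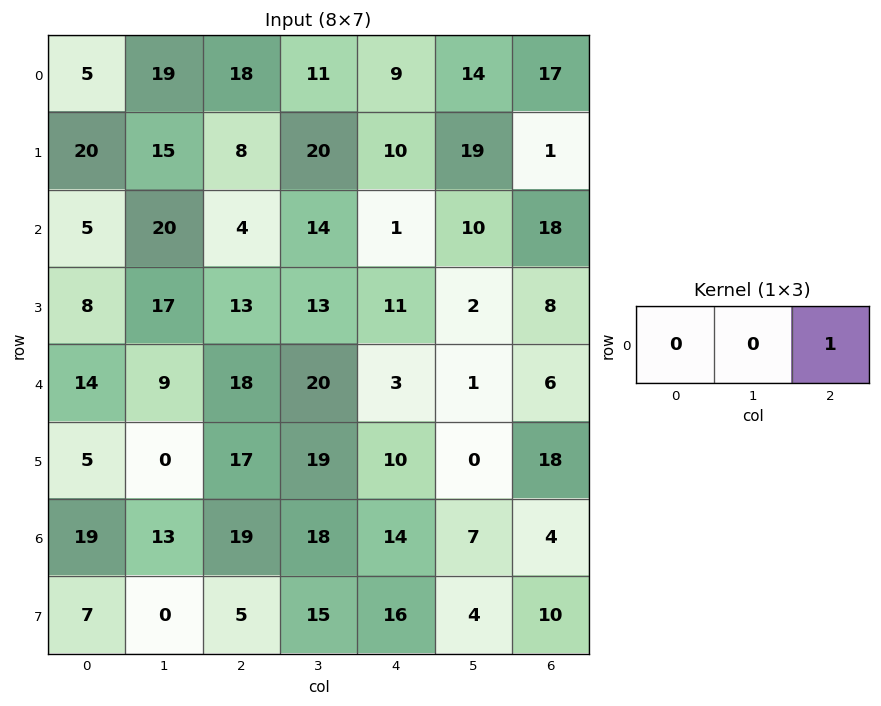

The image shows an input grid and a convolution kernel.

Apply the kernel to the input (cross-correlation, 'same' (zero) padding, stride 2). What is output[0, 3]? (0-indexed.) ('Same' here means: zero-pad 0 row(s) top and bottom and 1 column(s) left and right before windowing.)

0

The receptive field on the zero-padded input at this output position is [14 17 0]. Elementwise product with the kernel and sum: 0·1.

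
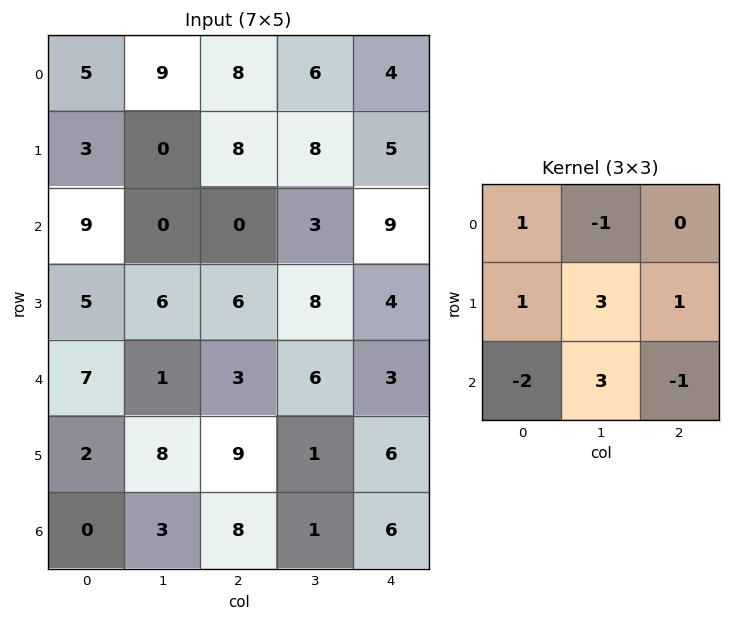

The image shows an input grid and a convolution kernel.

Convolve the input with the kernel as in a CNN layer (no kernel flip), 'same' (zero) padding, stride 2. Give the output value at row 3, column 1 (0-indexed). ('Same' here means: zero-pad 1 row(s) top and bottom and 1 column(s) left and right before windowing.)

The receptive field on the zero-padded input at this output position is [8 9 1 / 3 8 1 / 0 0 0]. Elementwise product with the kernel and sum: 8·1 + 9·-1 + 3·1 + 8·3 + 1·1 + 0·-2 + 0·3 + 0·-1.

27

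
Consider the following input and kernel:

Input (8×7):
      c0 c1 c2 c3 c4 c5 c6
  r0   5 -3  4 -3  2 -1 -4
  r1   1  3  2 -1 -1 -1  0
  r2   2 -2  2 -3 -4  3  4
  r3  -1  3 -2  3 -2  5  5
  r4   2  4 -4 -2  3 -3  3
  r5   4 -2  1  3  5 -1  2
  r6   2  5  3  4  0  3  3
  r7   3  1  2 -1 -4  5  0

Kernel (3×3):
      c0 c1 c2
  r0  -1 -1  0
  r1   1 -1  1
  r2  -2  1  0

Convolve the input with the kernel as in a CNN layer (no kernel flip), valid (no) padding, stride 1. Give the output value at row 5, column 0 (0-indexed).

-7

The receptive field on the input at this output position is [4 -2 1 / 2 5 3 / 3 1 2]. Elementwise product with the kernel and sum: 4·-1 + -2·-1 + 2·1 + 5·-1 + 3·1 + 3·-2 + 1·1.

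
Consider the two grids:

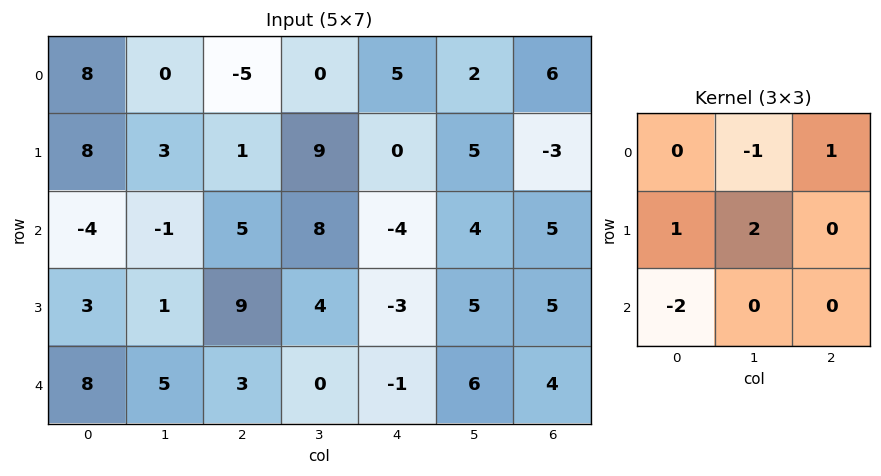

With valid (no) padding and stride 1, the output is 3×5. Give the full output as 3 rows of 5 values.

Output[0,0]: The receptive field on the input at this output position is [8 0 -5 / 8 3 1 / -4 -1 5]. Elementwise product with the kernel and sum: 0·-1 + -5·1 + 8·1 + 3·2 + -4·-2.

17 12 14 -10 22
-14 15 -6 -3 2
-5 12 -1 6 10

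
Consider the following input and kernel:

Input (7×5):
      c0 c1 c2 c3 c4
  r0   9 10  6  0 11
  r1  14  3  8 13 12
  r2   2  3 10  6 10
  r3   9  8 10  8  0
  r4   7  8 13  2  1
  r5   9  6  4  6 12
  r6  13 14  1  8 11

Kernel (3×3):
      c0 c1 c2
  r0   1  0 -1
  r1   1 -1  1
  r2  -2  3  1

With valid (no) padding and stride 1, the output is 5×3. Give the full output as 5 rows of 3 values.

Output[0,0]: The receptive field on the input at this output position is [9 10 6 / 14 3 8 / 2 3 10]. Elementwise product with the kernel and sum: 9·1 + 6·-1 + 14·1 + 3·-1 + 8·1 + 2·-2 + 3·3 + 10·1.

37 48 10
31 11 14
26 28 -17
15 3 44
18 -3 55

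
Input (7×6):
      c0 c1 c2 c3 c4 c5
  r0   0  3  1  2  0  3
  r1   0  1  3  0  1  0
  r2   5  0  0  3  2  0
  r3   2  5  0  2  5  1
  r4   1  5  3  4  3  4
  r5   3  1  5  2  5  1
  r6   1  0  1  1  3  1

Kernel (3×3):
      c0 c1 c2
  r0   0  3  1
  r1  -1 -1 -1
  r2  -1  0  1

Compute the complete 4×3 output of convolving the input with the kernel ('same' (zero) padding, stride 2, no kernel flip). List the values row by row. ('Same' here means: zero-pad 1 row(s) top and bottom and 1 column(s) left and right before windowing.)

Output[0,0]: The receptive field on the zero-padded input at this output position is [0 0 0 / 0 0 3 / 0 0 1]. Elementwise product with the kernel and sum: 0·3 + 0·1 + 0·-1 + 0·-1 + 3·-1 + 0·-1 + 1·1.
Output[0,1]: The receptive field on the zero-padded input at this output position is [0 0 0 / 3 1 2 / 1 3 0]. Elementwise product with the kernel and sum: 0·3 + 0·1 + 3·-1 + 1·-1 + 2·-1 + 1·-1 + 0·1.

-2 -7 -5
1 3 -3
6 -9 4
9 15 11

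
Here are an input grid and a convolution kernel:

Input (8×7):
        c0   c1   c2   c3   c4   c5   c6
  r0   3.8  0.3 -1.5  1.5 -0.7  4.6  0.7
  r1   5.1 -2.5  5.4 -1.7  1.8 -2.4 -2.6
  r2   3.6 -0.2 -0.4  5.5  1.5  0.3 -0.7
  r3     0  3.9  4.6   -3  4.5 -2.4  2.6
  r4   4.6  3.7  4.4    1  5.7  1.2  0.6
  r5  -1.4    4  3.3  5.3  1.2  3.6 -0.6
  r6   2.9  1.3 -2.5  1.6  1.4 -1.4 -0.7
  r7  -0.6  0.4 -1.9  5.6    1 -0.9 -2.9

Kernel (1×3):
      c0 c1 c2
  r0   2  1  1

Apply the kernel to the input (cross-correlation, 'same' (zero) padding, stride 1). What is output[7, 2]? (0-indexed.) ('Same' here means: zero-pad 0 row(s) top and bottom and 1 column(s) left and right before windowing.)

The receptive field on the zero-padded input at this output position is [0.4 -1.9 5.6]. Elementwise product with the kernel and sum: 0.4·2 + -1.9·1 + 5.6·1.

4.5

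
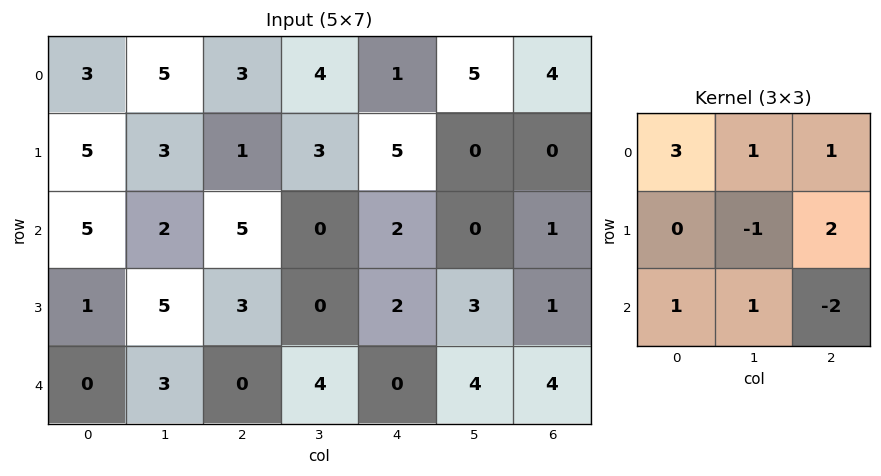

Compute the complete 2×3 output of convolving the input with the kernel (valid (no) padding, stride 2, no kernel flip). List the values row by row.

Output[0,0]: The receptive field on the input at this output position is [3 5 3 / 5 3 1 / 5 2 5]. Elementwise product with the kernel and sum: 3·3 + 5·1 + 3·1 + 3·-1 + 1·2 + 5·1 + 2·1 + 5·-2.
Output[0,1]: The receptive field on the input at this output position is [3 4 1 / 1 3 5 / 5 0 2]. Elementwise product with the kernel and sum: 3·3 + 4·1 + 1·1 + 3·-1 + 5·2 + 5·1 + 0·1 + 2·-2.

13 22 12
26 25 2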